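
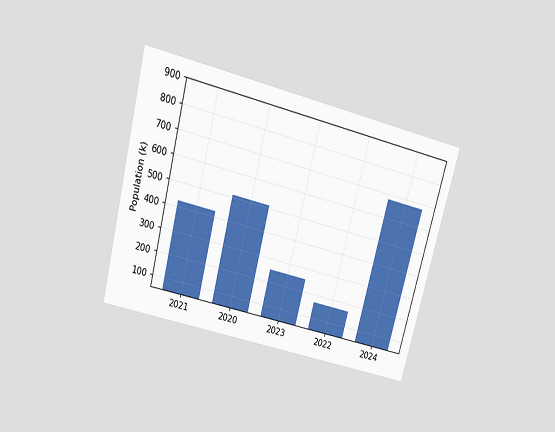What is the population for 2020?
The chart is tilted about 15° clockwise and viewed slightly from above. Reading along the chart's y-axis, the 2020 bar reaches 510k.

510k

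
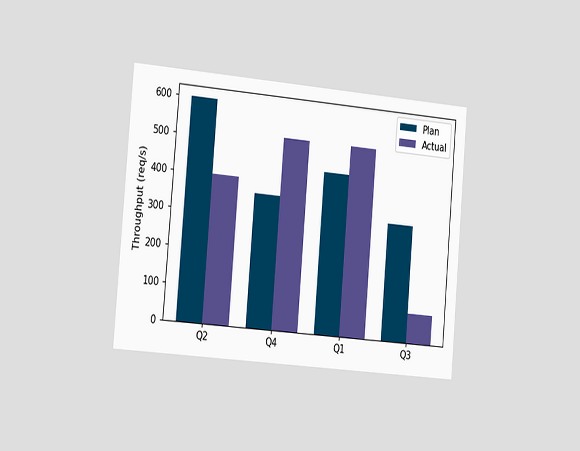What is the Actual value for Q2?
The chart is tilted about 5° clockwise and viewed slightly from the left. The Actual bar at Q2 reaches 400req/s on the y-axis.

400req/s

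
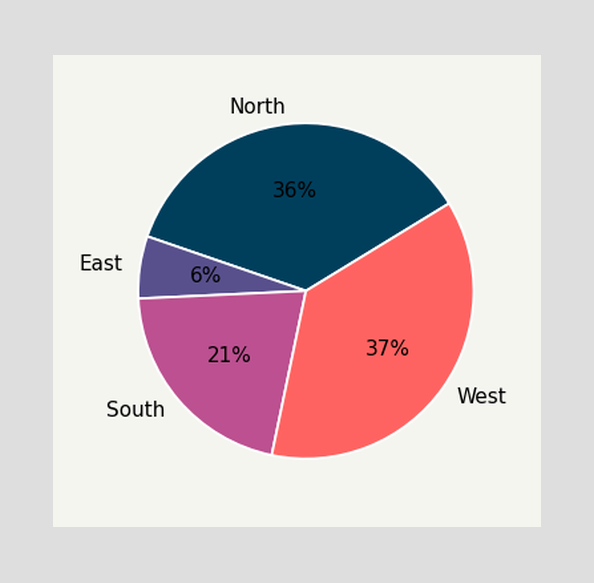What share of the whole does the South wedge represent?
The South slice takes up 21% of the pie.

21%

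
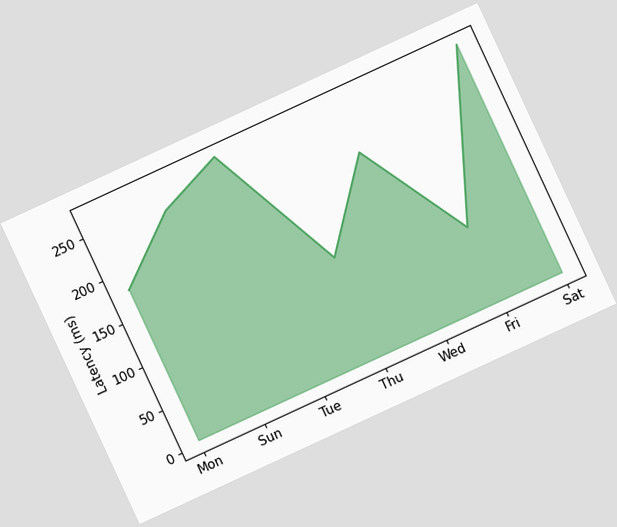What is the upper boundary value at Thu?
The chart is tilted about 25° counter-clockwise. At Thu the upper boundary is at 120ms.

120ms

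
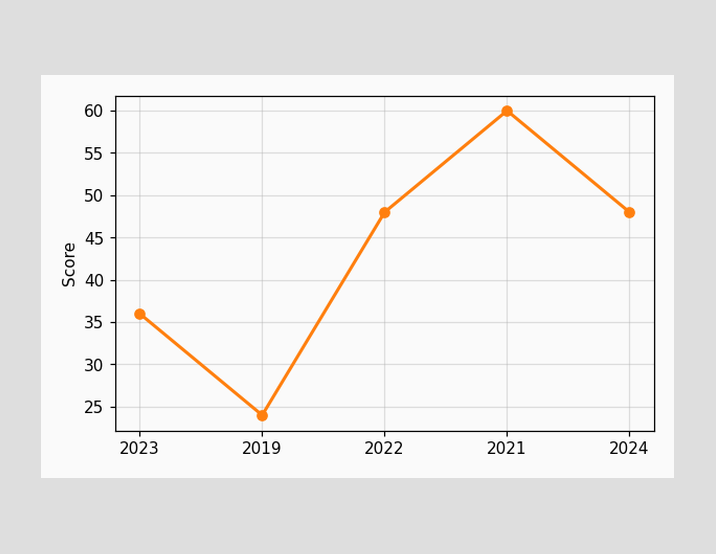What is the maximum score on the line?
The highest point is at 2021, and reading across to the y-axis gives 60.

60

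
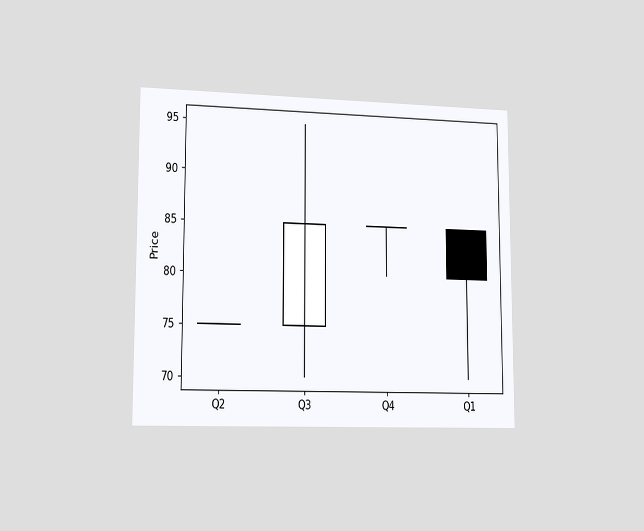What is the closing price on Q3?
85

The chart is viewed slightly from the left. The Q3 candle closes at 85.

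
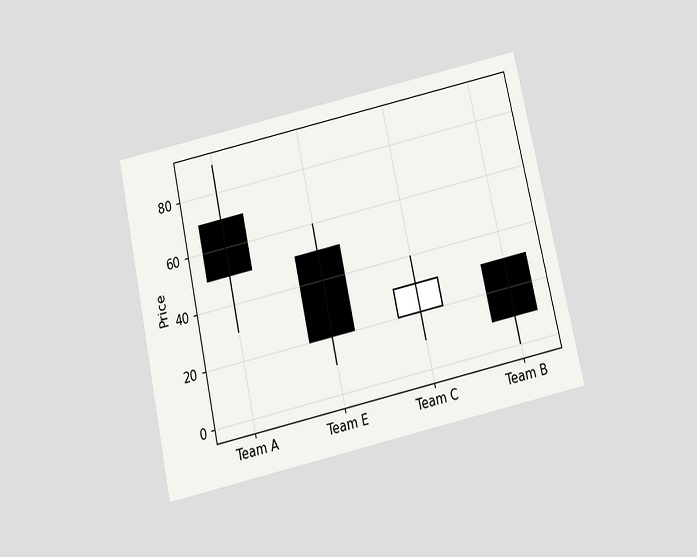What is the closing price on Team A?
50

The chart is tilted about 13° counter-clockwise and viewed slightly from below. The Team A candle closes at 50.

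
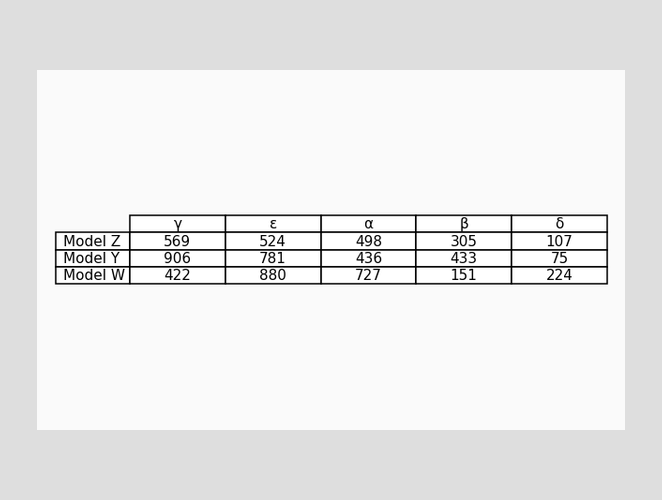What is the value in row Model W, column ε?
The (Model W, ε) cell reads 880.

880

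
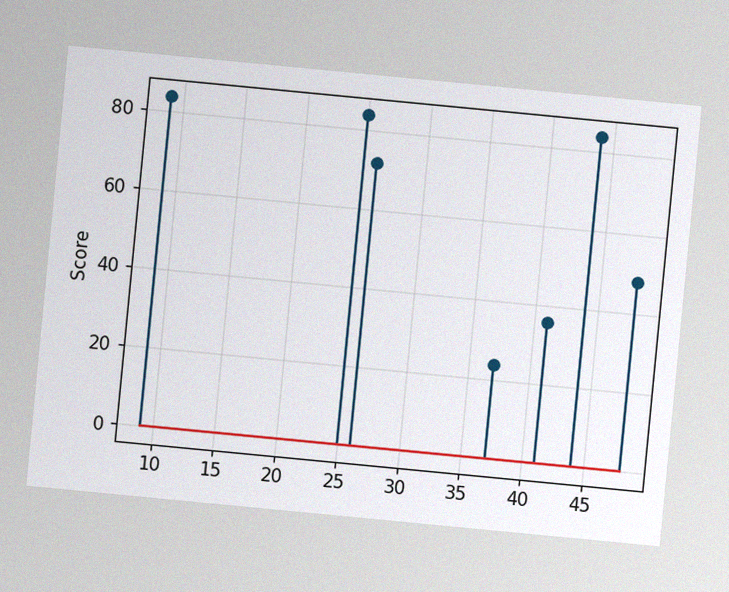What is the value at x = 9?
The chart is tilted about 5° clockwise, with some photo noise. The stem at x=9 reaches 84.

84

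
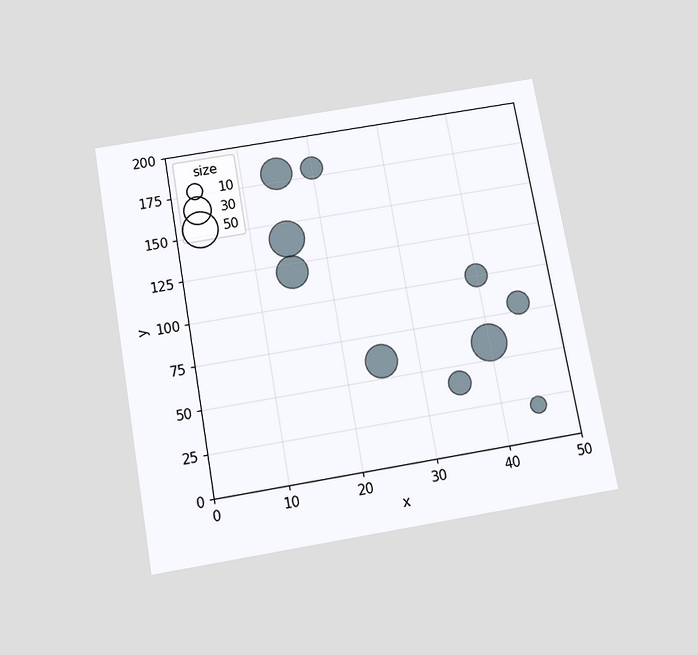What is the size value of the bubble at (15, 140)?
50

The chart is tilted about 10° counter-clockwise and viewed slightly from below. Matching the bubble at (15, 140) against the size legend gives 50.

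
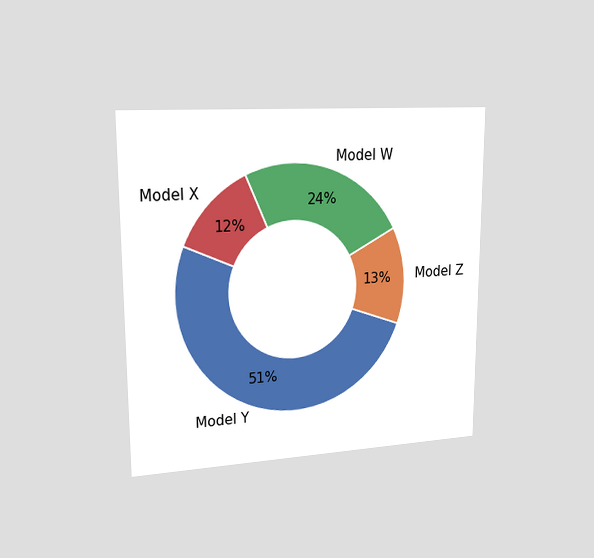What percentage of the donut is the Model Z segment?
The chart is viewed slightly from the left. The Model Z segment takes up 13% of the ring.

13%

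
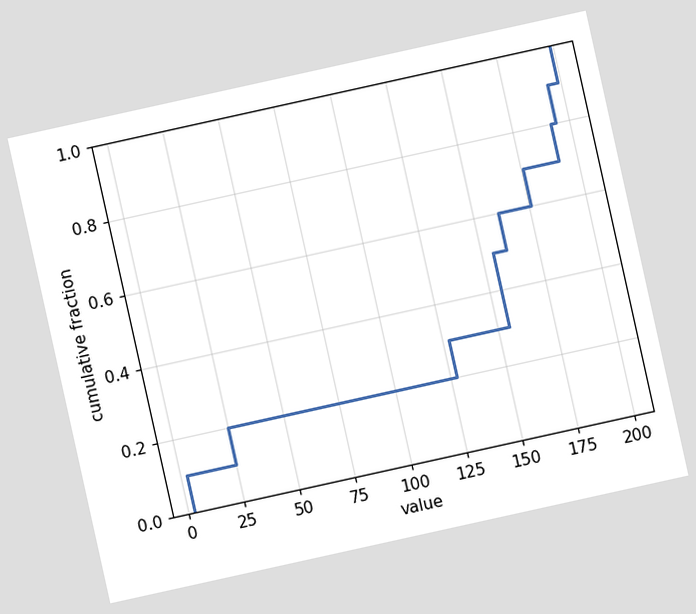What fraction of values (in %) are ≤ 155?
50%

The chart is tilted about 12° counter-clockwise. At x=155 the ECDF step is at 50%.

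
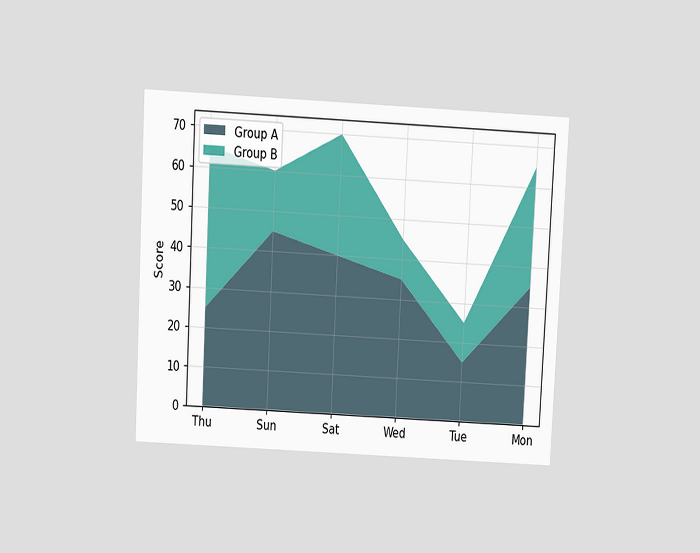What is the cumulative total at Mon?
65

The chart is tilted about 3° clockwise and viewed slightly from above. The stacked total at Mon reaches 65.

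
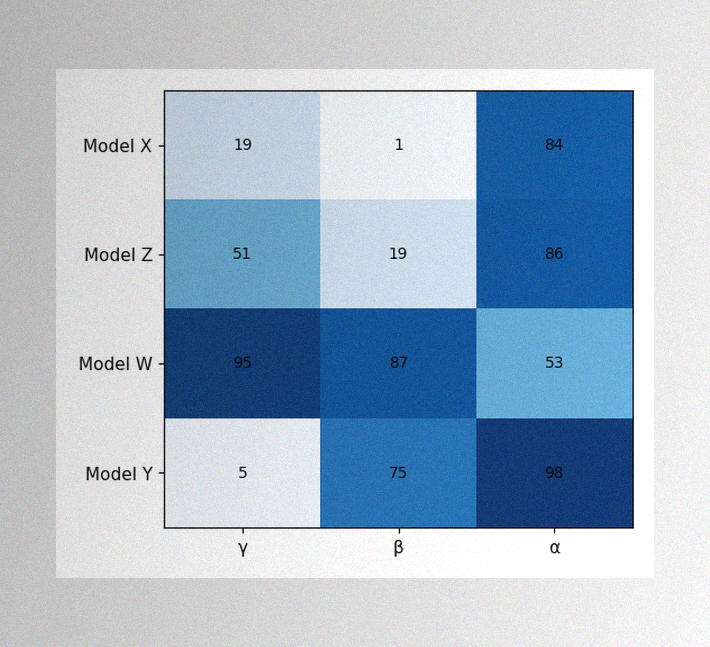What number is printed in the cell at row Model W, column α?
53

The image has some photo noise and uneven lighting. The (Model W, α) cell reads 53.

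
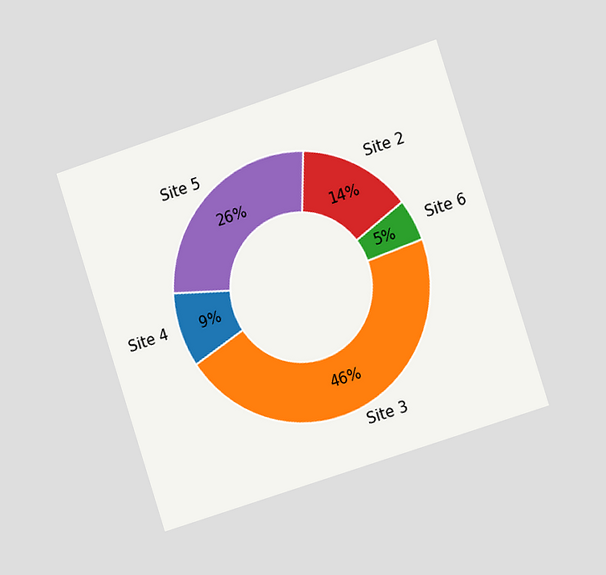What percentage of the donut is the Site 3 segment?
The chart is tilted about 18° counter-clockwise and viewed slightly from the right. The Site 3 segment takes up 46% of the ring.

46%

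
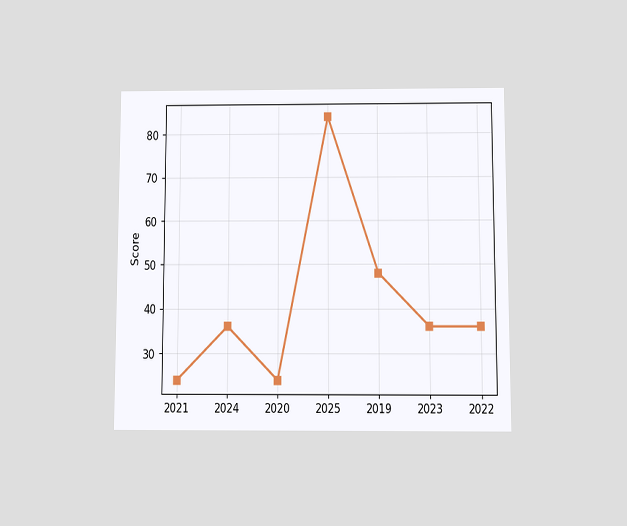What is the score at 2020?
24

The chart is viewed at a slight angle. At 2020, the line is at 24.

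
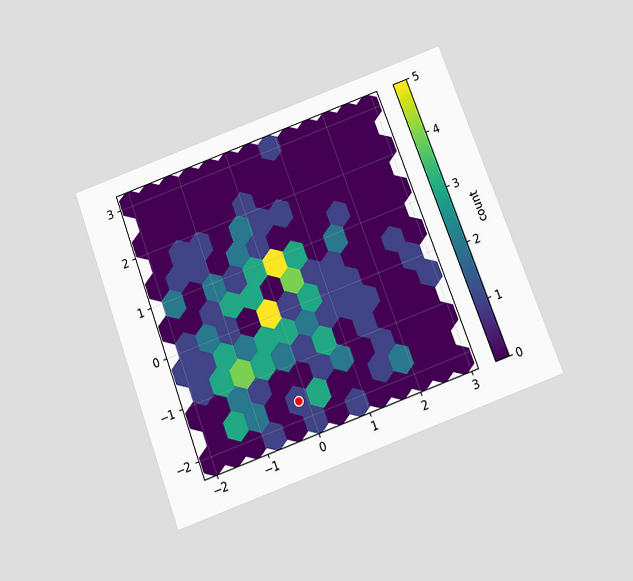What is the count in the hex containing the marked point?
The chart is tilted about 20° counter-clockwise and viewed slightly from below. The marked hex reads 1 on the colorbar.

1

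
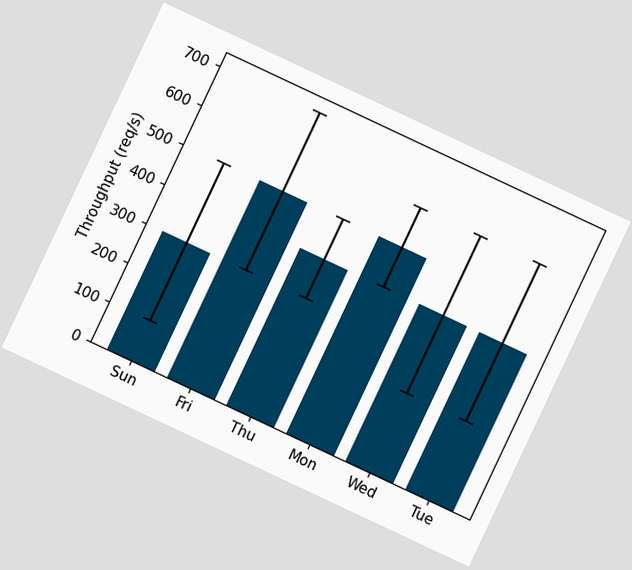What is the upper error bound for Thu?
The chart is tilted about 25° clockwise. The Thu bar's upper whisker reaches 500req/s.

500req/s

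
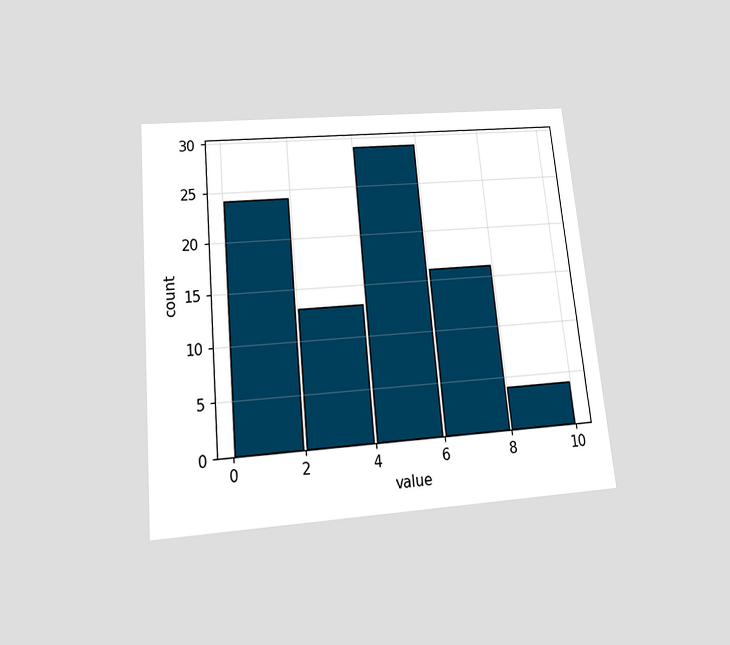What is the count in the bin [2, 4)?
13

The chart is tilted about 5° counter-clockwise and viewed slightly from below. The [2, 4) bin has height 13.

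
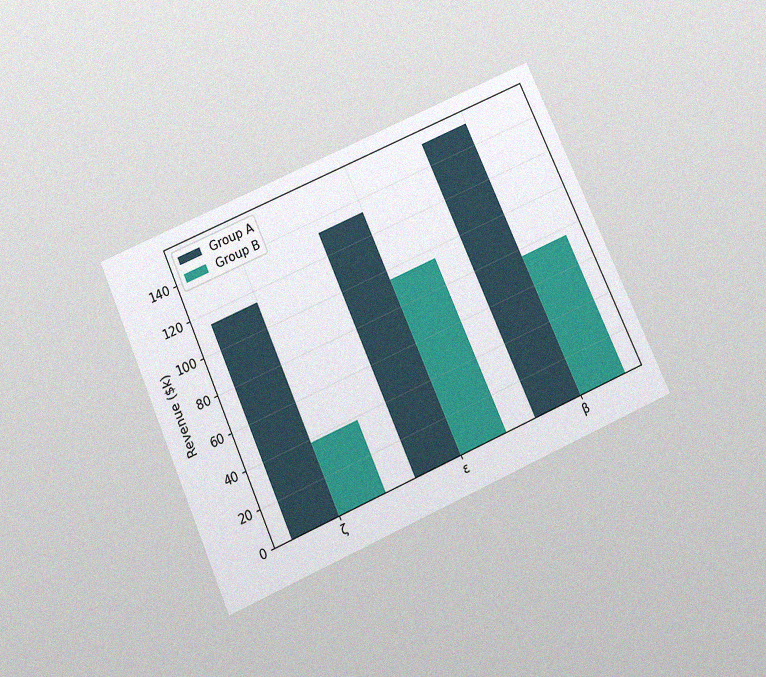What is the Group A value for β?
The chart is tilted about 24° counter-clockwise and viewed slightly from below, with some photo noise. The Group A bar at β reaches $152k on the y-axis.

$152k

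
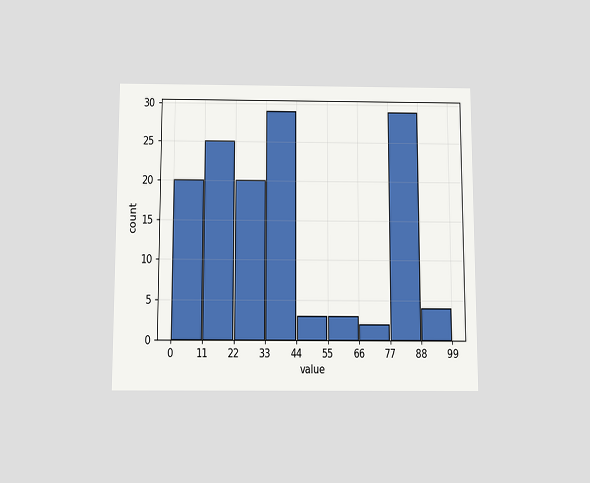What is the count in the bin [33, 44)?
The chart is viewed slightly from below. The [33, 44) bin has height 29.

29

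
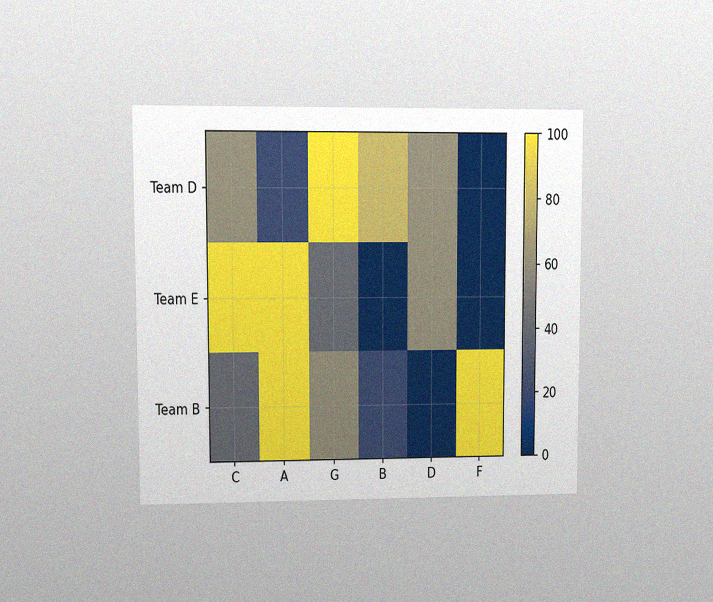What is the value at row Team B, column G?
60

The chart is viewed at a slight angle, with some photo noise. Matching cell (Team B, G) against the colorbar gives 60.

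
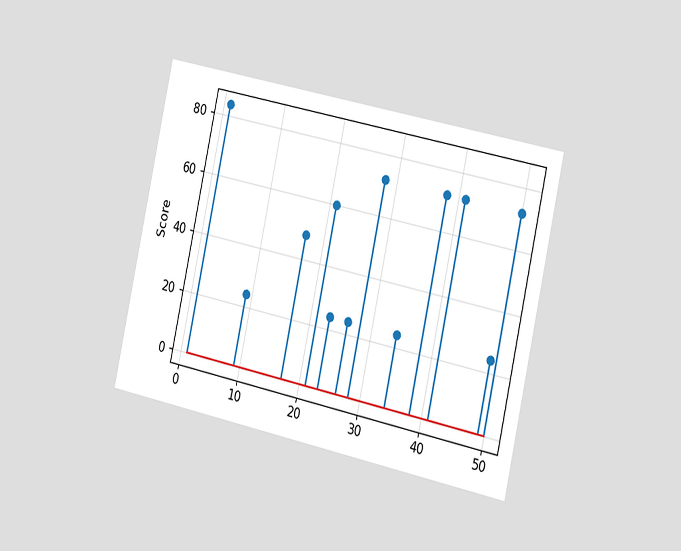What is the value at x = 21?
The chart is tilted about 12° clockwise and viewed slightly from the right. The stem at x=21 reaches 60.

60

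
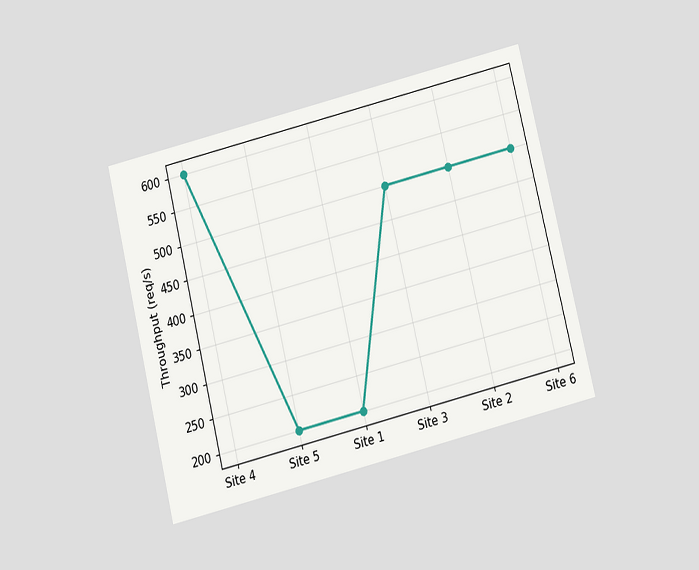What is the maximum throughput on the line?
The chart is tilted about 14° counter-clockwise and viewed slightly from below. The highest point is at Site 4, and reading across to the y-axis gives 600req/s.

600req/s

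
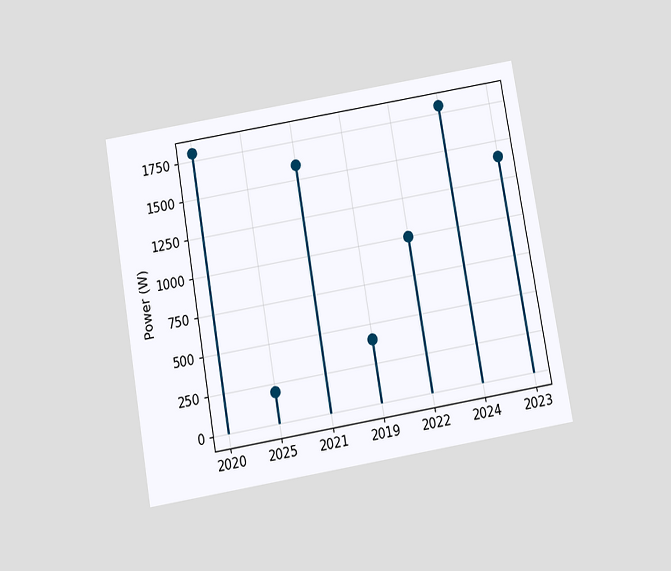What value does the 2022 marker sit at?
1000W

The chart is tilted about 10° counter-clockwise and viewed slightly from below. The 2022 marker sits at 1000W.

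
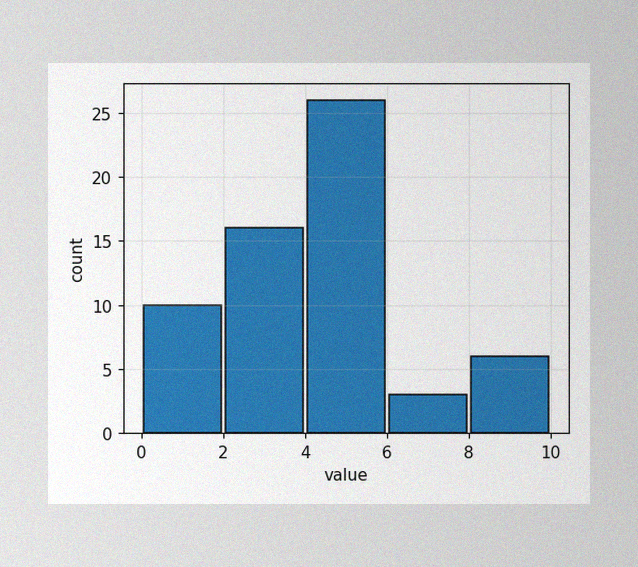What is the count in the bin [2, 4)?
The image has some photo noise and uneven lighting. The [2, 4) bin has height 16.

16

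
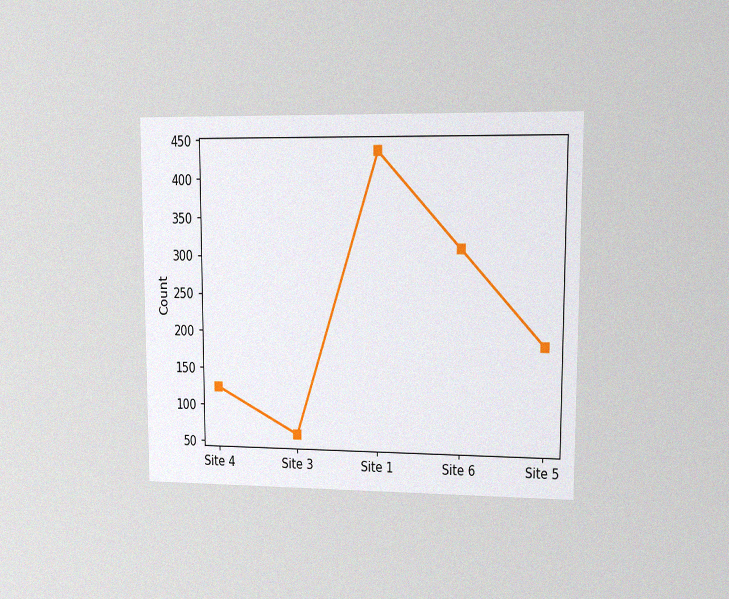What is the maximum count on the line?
434

The chart is viewed at a slight angle, with some photo noise. The highest point is at Site 1, and reading across to the y-axis gives 434.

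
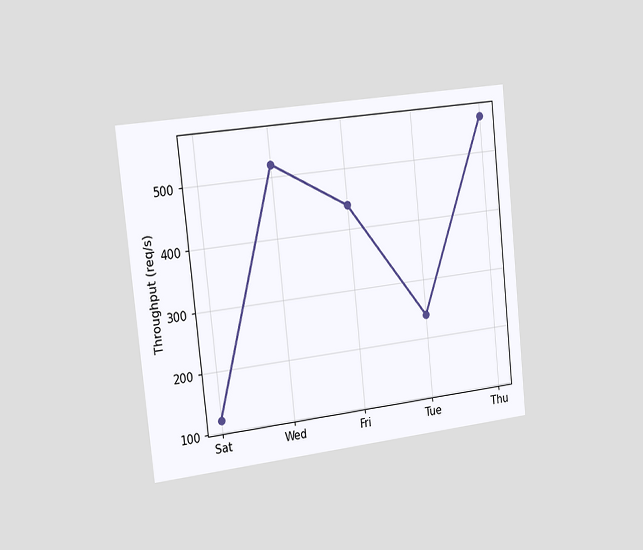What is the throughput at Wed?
The chart is tilted about 6° counter-clockwise and viewed slightly from the left. At Wed, the line is at 520req/s.

520req/s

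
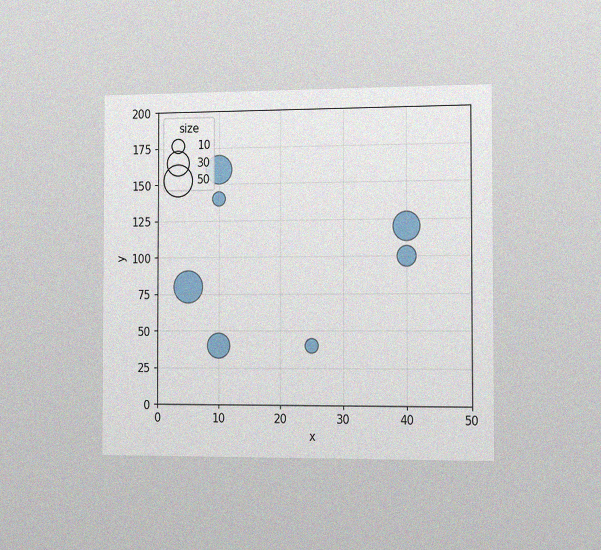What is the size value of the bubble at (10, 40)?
The chart is viewed slightly from the right, with some photo noise. Matching the bubble at (10, 40) against the size legend gives 30.

30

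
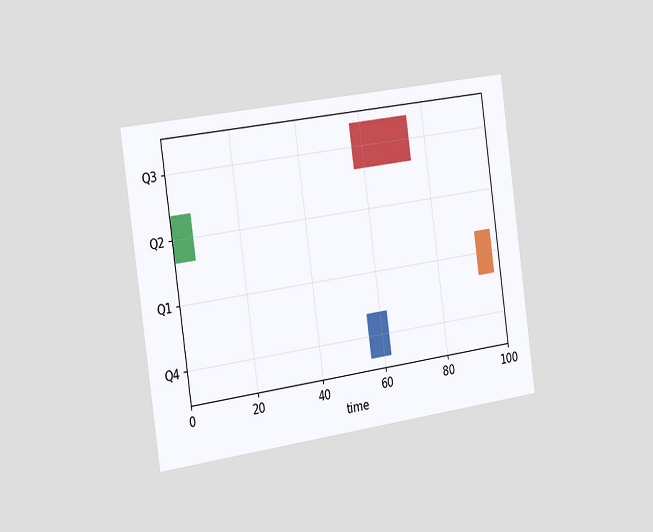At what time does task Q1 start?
93

The chart is tilted about 8° counter-clockwise and viewed slightly from the left. The Q1 bar begins at t=93.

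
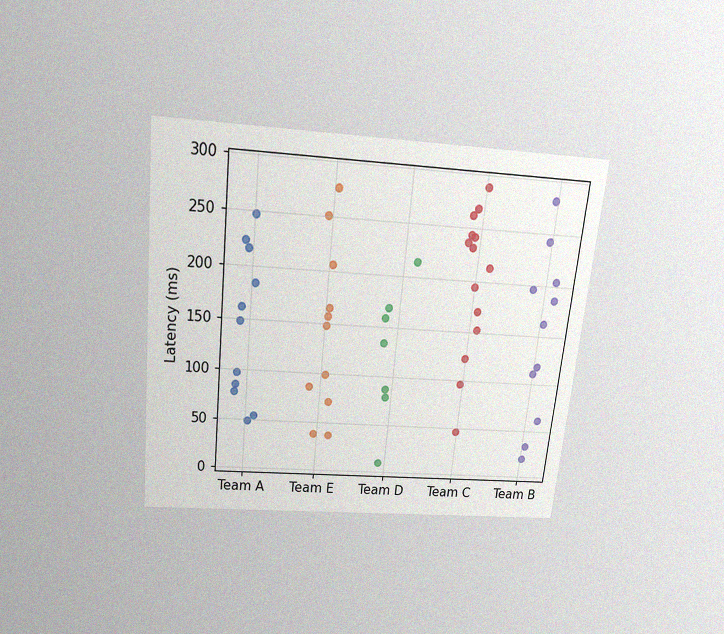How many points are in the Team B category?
The chart is tilted about 6° clockwise and viewed slightly from above, with some photo noise. Counting the markers in the Team B column gives 11.

11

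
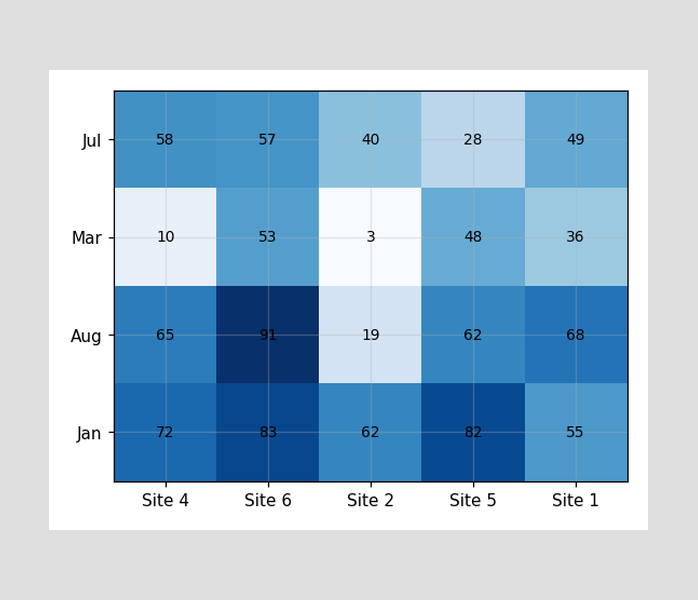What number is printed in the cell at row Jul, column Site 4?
58

The (Jul, Site 4) cell reads 58.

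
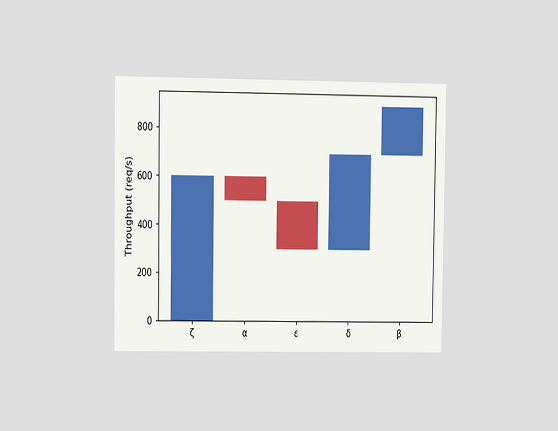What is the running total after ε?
The chart is viewed at a slight angle. After ε the running total reaches 300req/s.

300req/s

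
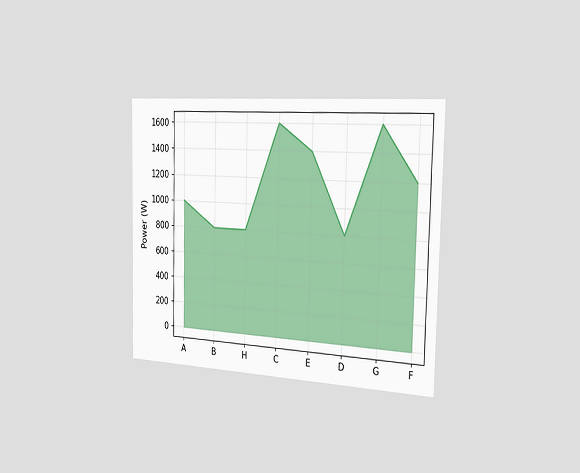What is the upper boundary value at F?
The chart is viewed slightly from the right. At F the upper boundary is at 1200W.

1200W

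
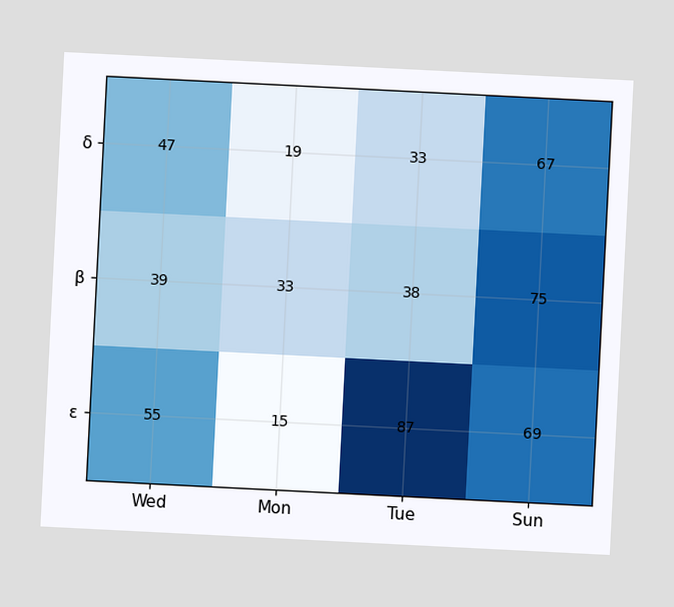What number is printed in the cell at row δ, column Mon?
19

The chart is tilted about 3° clockwise. The (δ, Mon) cell reads 19.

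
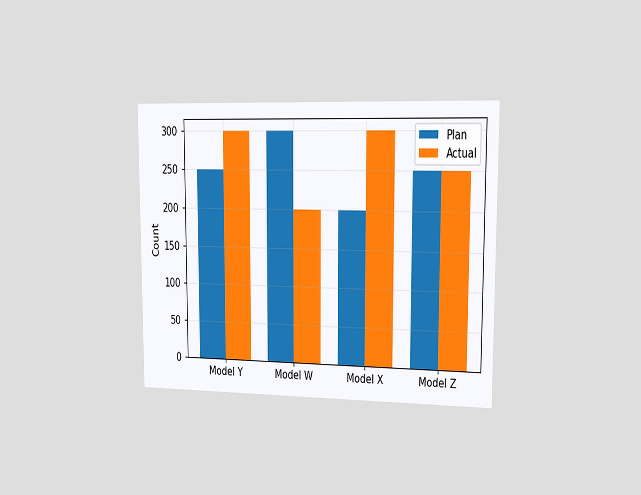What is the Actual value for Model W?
The chart is viewed slightly from the right. The Actual bar at Model W reaches 200 on the y-axis.

200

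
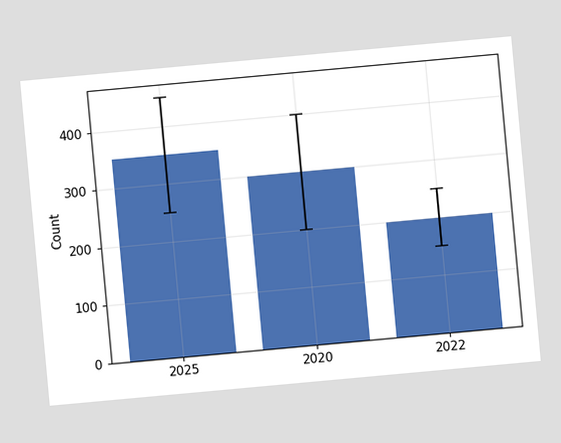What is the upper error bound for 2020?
400

The chart is tilted about 5° counter-clockwise. The 2020 bar's upper whisker reaches 400.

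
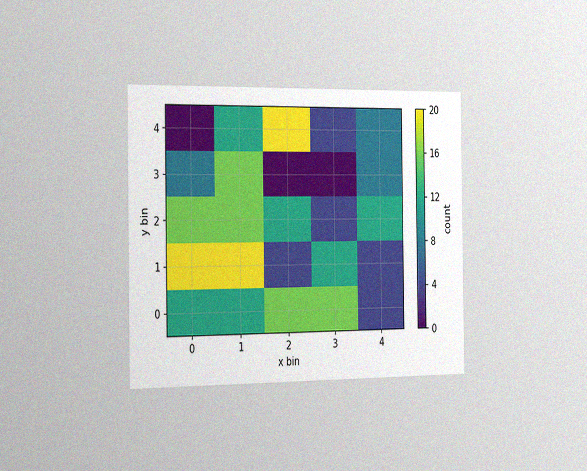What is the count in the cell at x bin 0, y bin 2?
The chart is viewed slightly from the left, with some photo noise. Matching the cell (0, 2) against the colorbar gives 16.

16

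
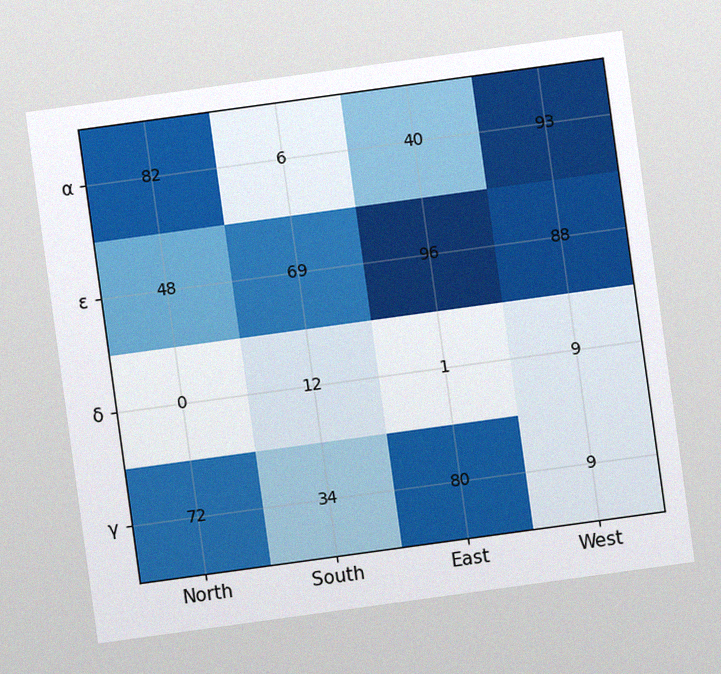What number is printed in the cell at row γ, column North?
The chart is tilted about 8° counter-clockwise, with some photo noise. The (γ, North) cell reads 72.

72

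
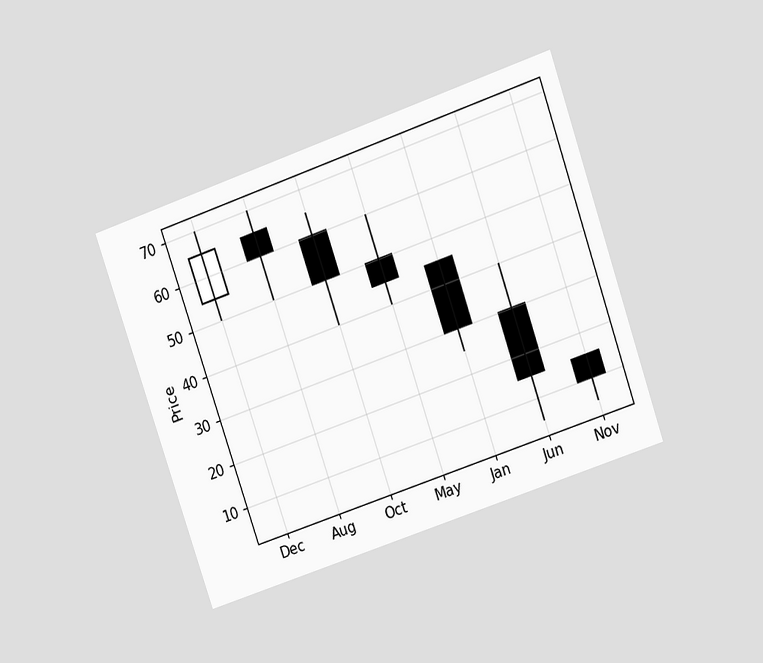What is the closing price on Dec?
The chart is tilted about 19° counter-clockwise and viewed at a slight angle. The Dec candle closes at 65.

65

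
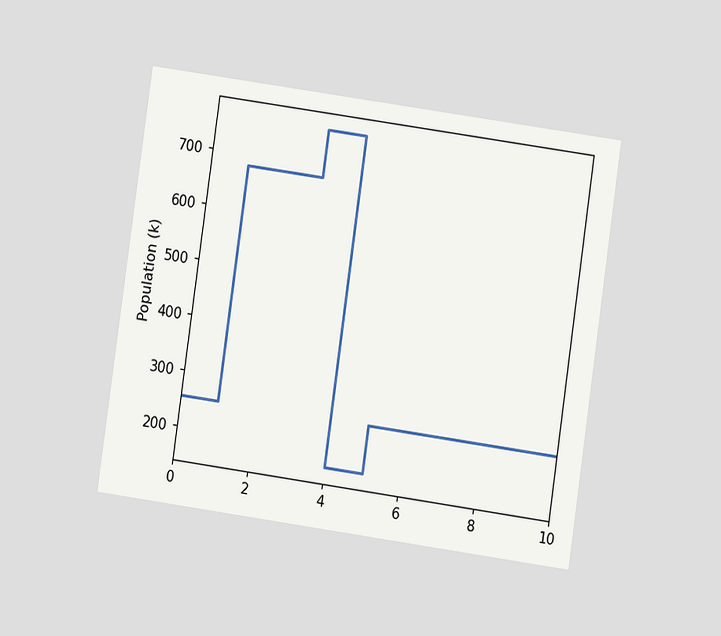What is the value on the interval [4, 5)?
170k

The chart is tilted about 8° clockwise and viewed at a slight angle. On [4, 5) the step sits at 170k.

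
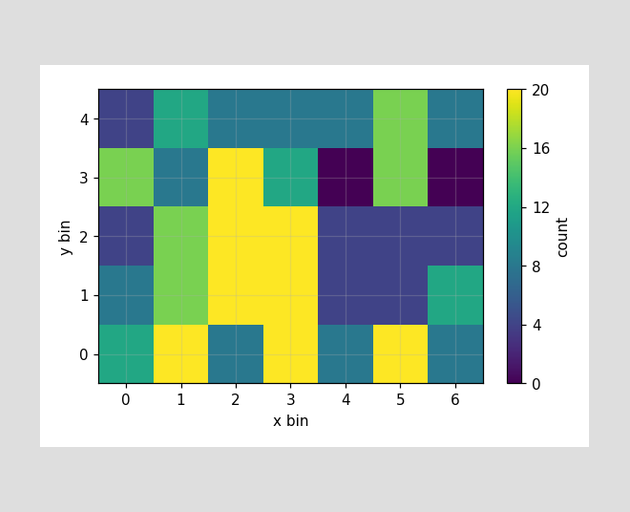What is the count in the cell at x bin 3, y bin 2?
Matching the cell (3, 2) against the colorbar gives 20.

20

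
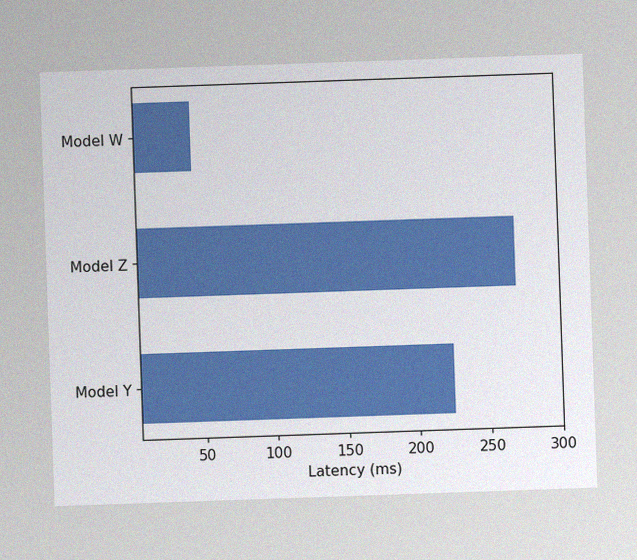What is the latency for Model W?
45ms

The image has some photo noise and uneven lighting. Reading along the chart's x-axis, the Model W bar reaches 45ms.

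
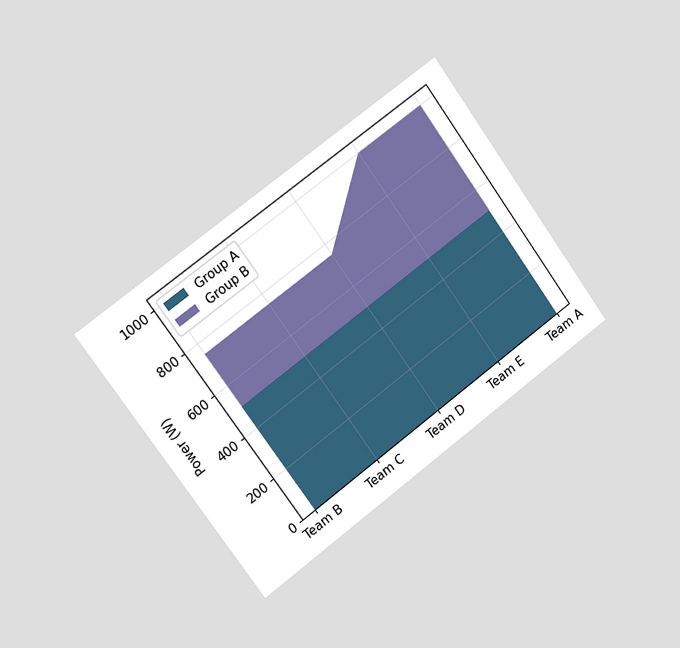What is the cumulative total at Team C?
750W

The chart is tilted about 36° counter-clockwise and viewed slightly from the left. The stacked total at Team C reaches 750W.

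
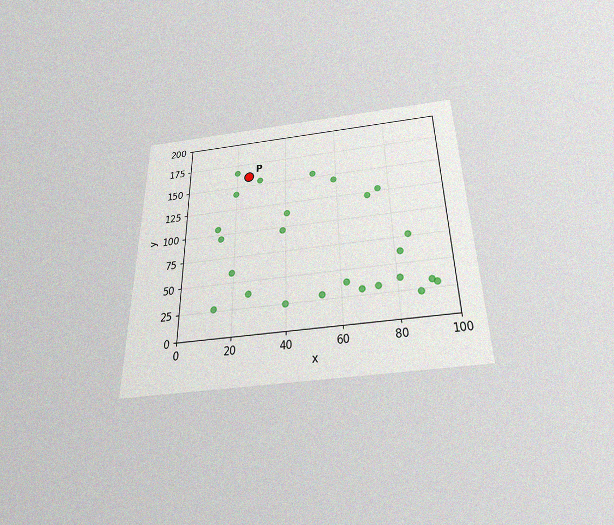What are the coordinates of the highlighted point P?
(25, 160)

The chart is viewed slightly from below, with some photo noise. Following the gridlines from P to each axis, P sits at (25, 160).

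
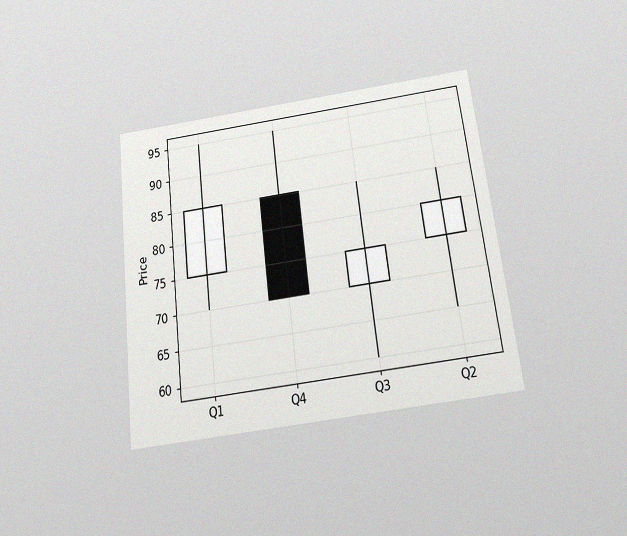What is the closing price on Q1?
85

The chart is tilted about 7° counter-clockwise and viewed slightly from below, with some photo noise. The Q1 candle closes at 85.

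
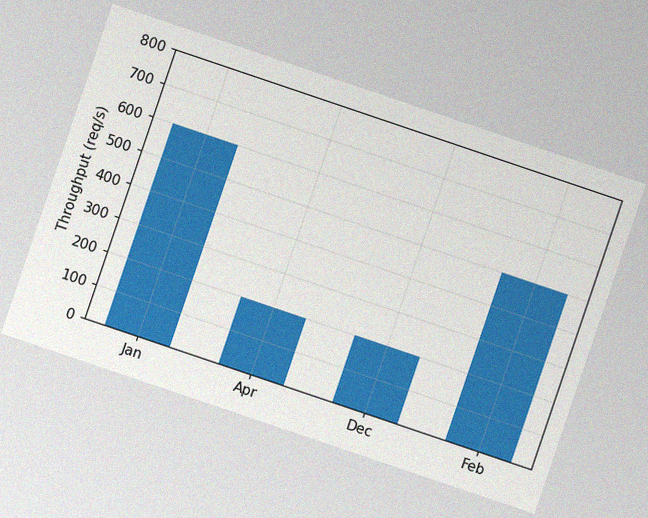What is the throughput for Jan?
600req/s

The chart is tilted about 19° clockwise, with some photo noise. Reading along the chart's y-axis, the Jan bar reaches 600req/s.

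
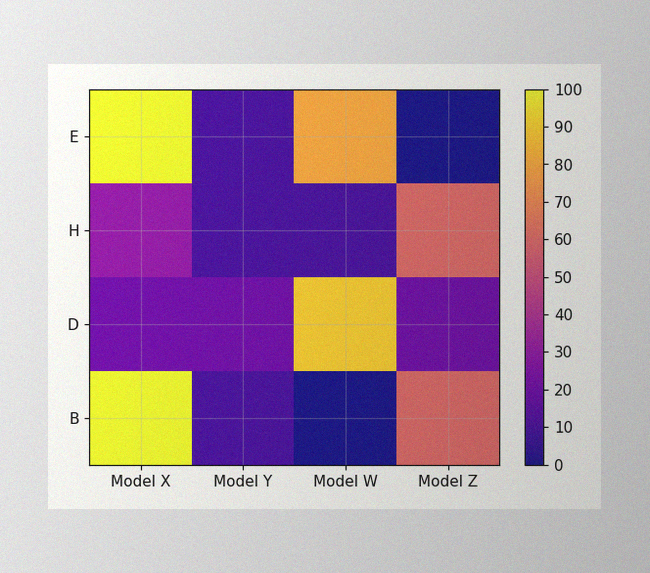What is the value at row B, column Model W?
0

The image has some photo noise and uneven lighting. Matching cell (B, Model W) against the colorbar gives 0.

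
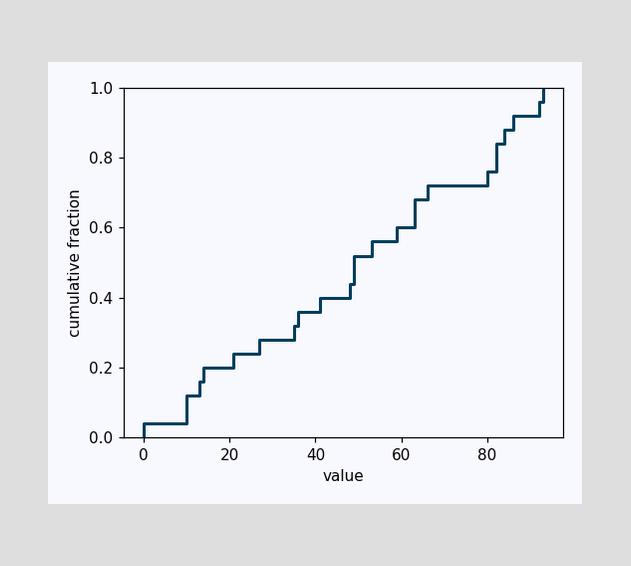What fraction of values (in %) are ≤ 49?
52%

At x=49 the ECDF step is at 52%.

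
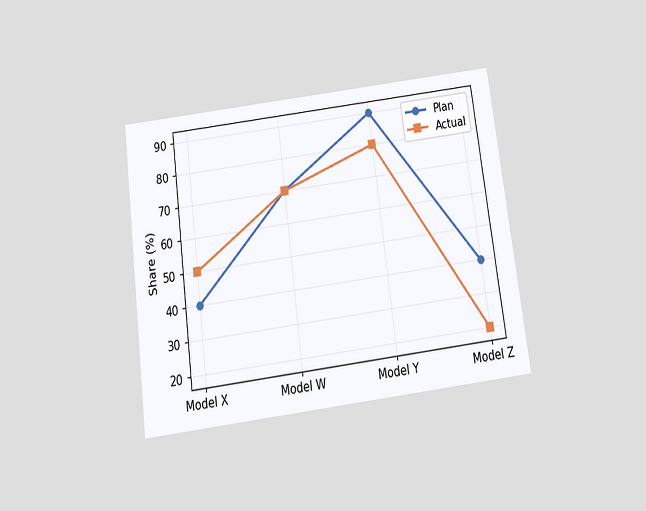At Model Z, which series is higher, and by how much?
The chart is tilted about 7° counter-clockwise and viewed slightly from below. At Model Z, Plan sits above the other line by 20%.

Plan, by 20%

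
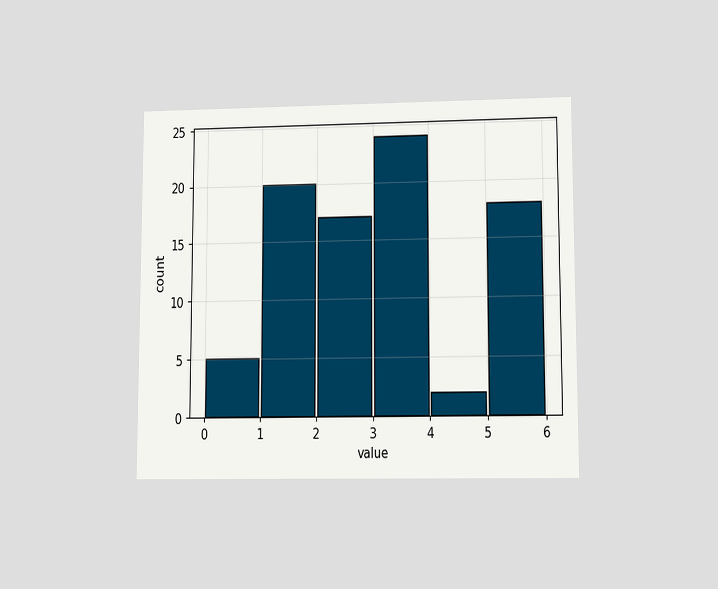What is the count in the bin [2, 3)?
The chart is viewed at a slight angle. The [2, 3) bin has height 17.

17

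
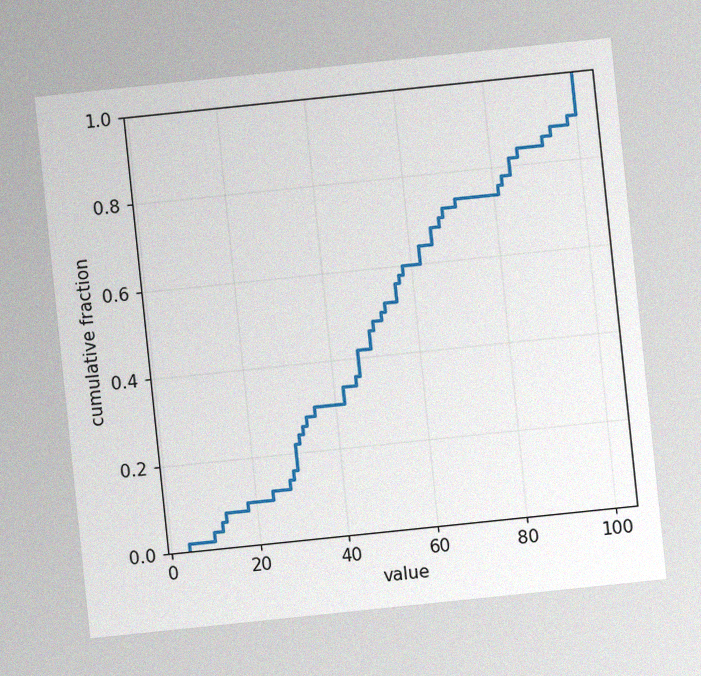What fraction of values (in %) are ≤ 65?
68%

The chart is tilted about 6° counter-clockwise, with some photo noise. At x=65 the ECDF step is at 68%.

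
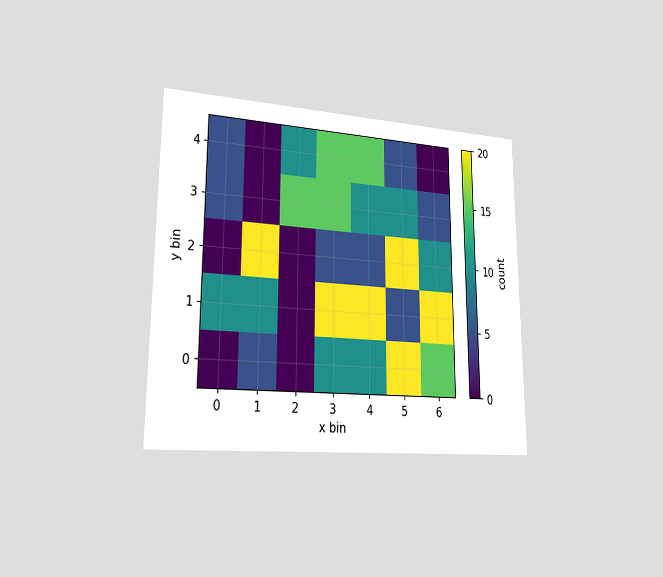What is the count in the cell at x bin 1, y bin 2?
20

The chart is viewed slightly from the left. Matching the cell (1, 2) against the colorbar gives 20.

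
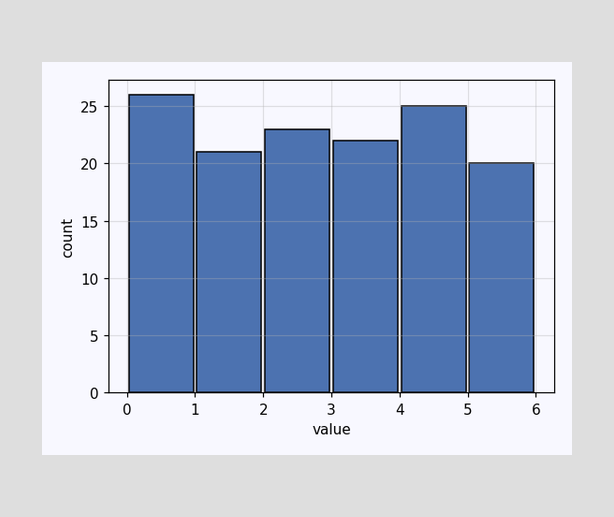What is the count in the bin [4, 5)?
25

The [4, 5) bin has height 25.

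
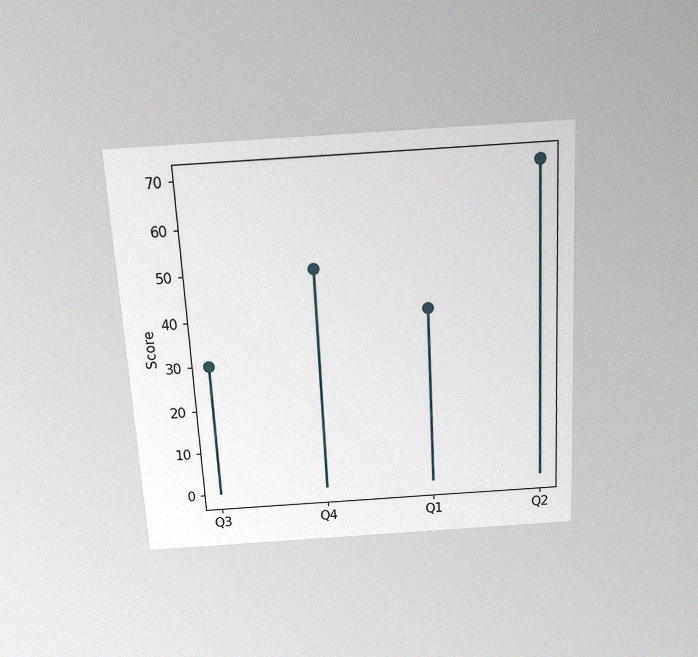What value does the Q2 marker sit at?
The chart is tilted about 3° counter-clockwise and viewed slightly from above, with some photo noise. The Q2 marker sits at 70.

70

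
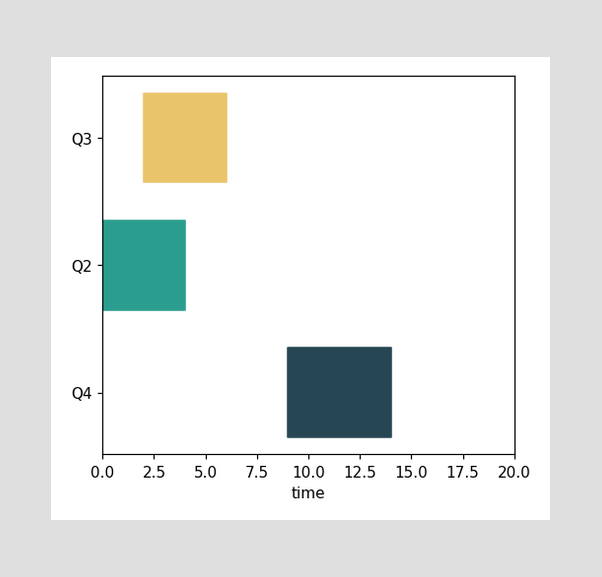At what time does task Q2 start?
The Q2 bar begins at t=0.

0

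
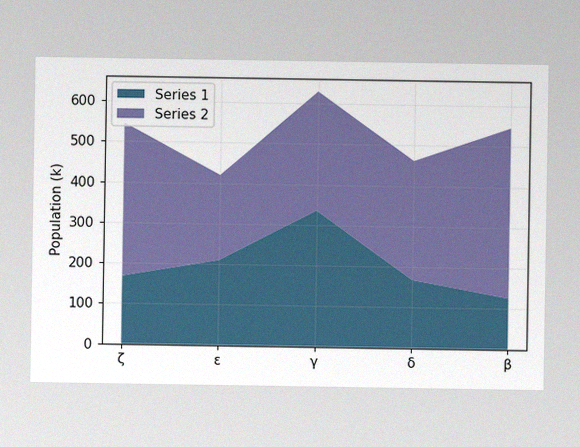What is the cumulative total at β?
546k

The image has some photo noise and uneven lighting. The stacked total at β reaches 546k.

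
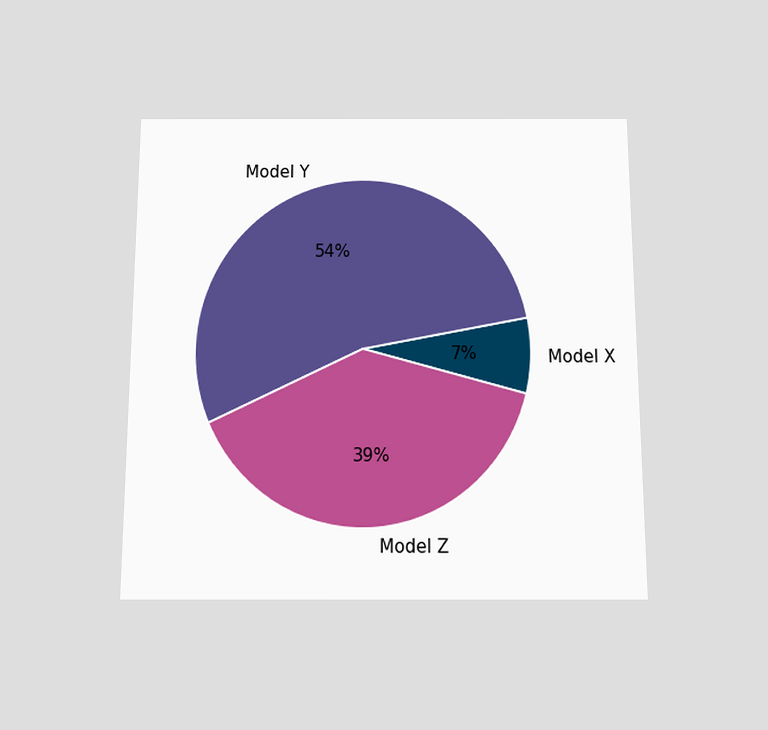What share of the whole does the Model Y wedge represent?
54%

The chart is viewed slightly from below. The Model Y slice takes up 54% of the pie.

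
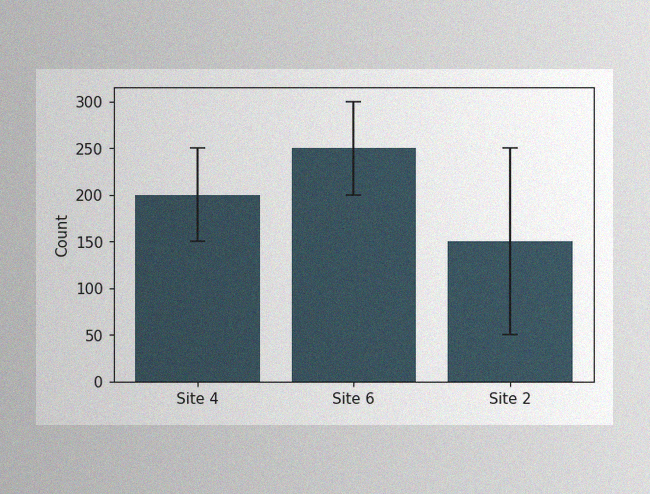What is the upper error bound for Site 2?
The image has some photo noise and uneven lighting. The Site 2 bar's upper whisker reaches 250.

250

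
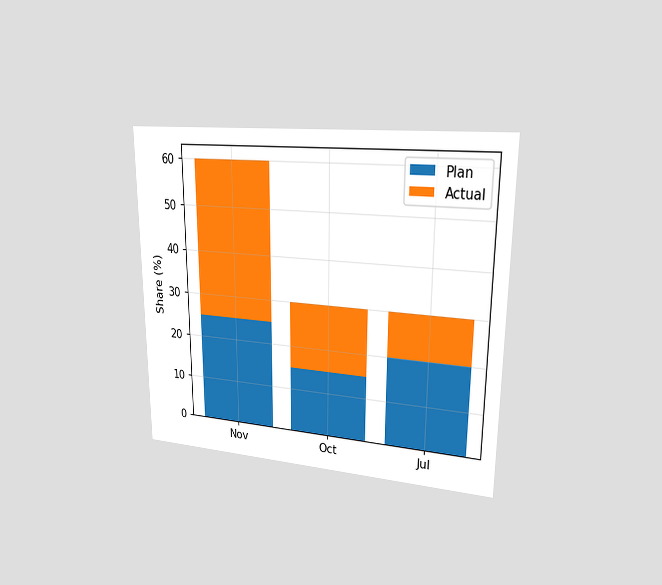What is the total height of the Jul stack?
The chart is viewed at a slight angle. The Jul stack's top reaches 30% on the y-axis.

30%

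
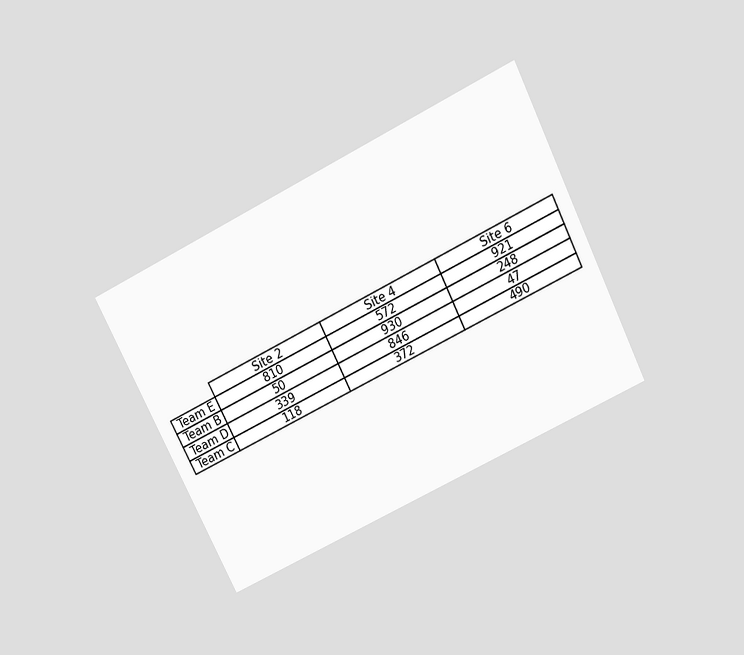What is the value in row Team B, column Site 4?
930

The chart is tilted about 26° counter-clockwise and viewed slightly from above. The (Team B, Site 4) cell reads 930.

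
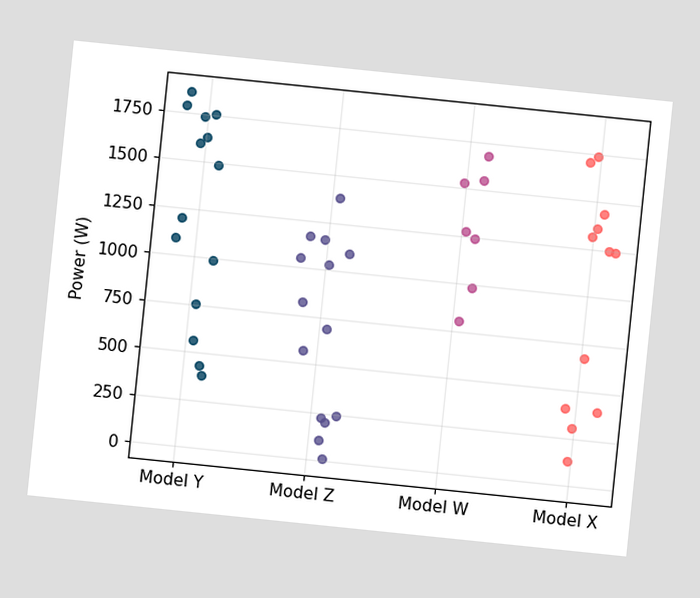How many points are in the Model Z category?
14

The chart is tilted about 6° clockwise. Counting the markers in the Model Z column gives 14.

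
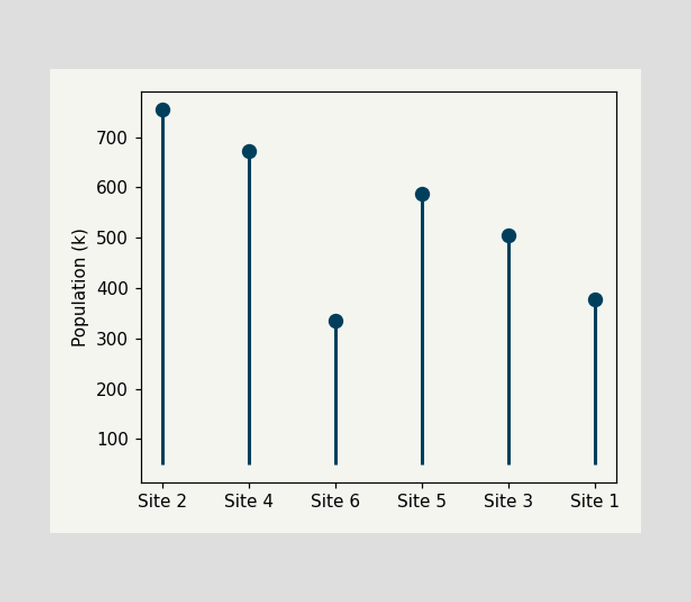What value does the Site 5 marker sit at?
588k

The Site 5 marker sits at 588k.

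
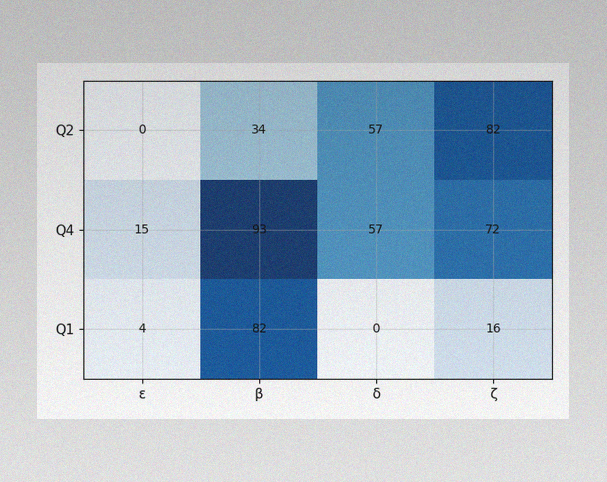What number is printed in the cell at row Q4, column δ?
57

The image has some photo noise and uneven lighting. The (Q4, δ) cell reads 57.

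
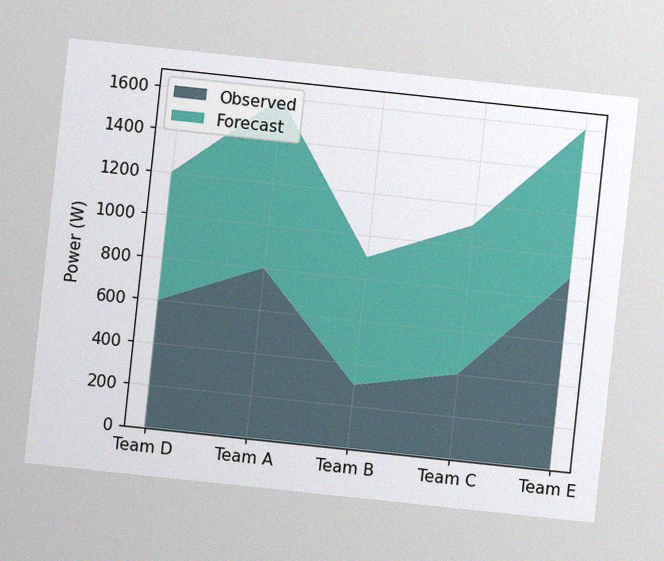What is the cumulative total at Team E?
The chart is tilted about 6° clockwise, with some photo noise. The stacked total at Team E reaches 1600W.

1600W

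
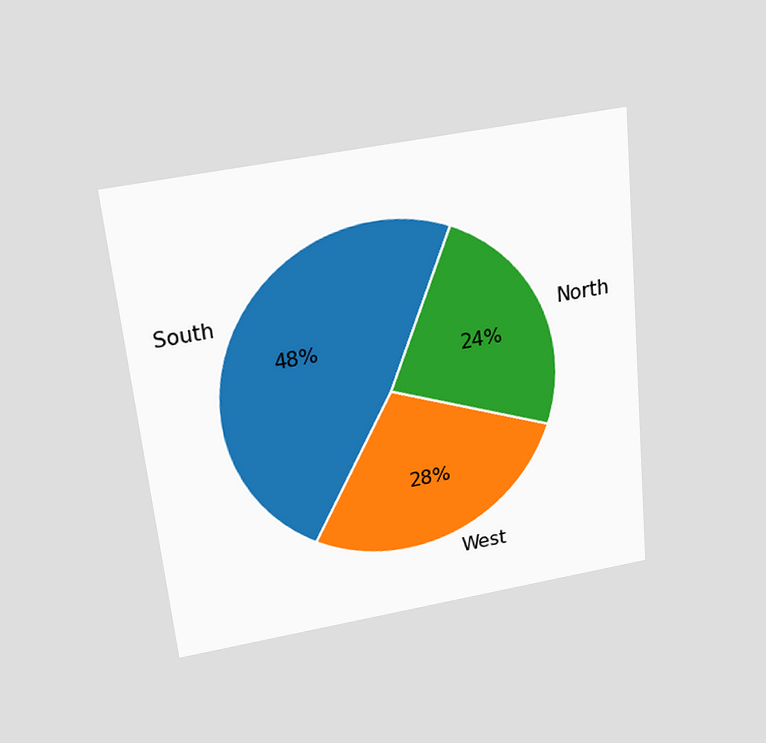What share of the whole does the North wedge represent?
24%

The chart is tilted about 6° counter-clockwise and viewed slightly from above. The North slice takes up 24% of the pie.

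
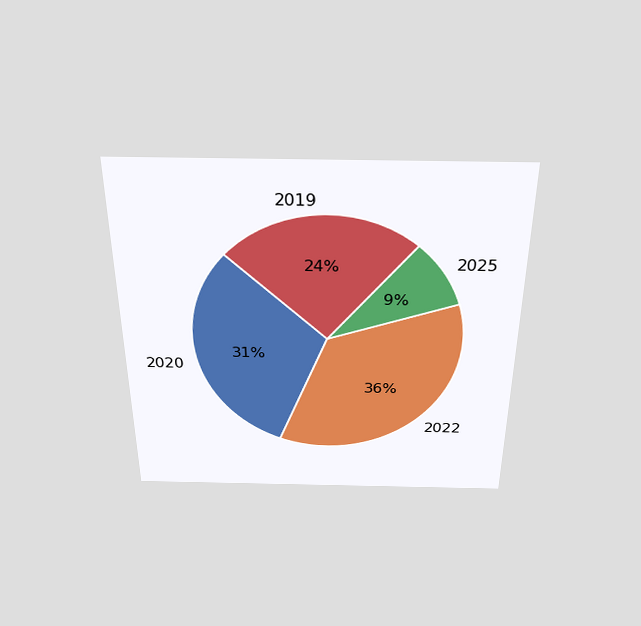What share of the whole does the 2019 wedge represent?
24%

The chart is viewed slightly from above. The 2019 slice takes up 24% of the pie.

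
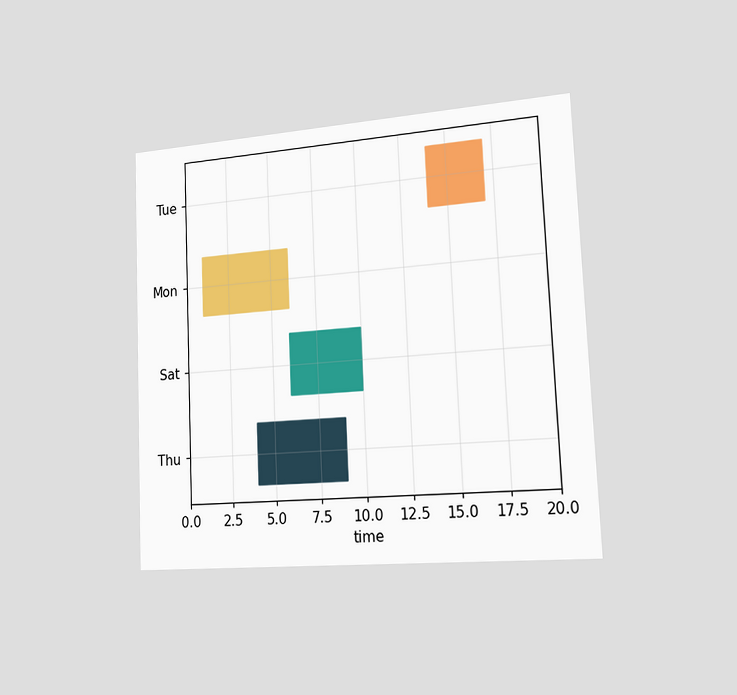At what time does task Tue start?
The chart is tilted about 2° counter-clockwise and viewed slightly from the right. The Tue bar begins at t=14.

14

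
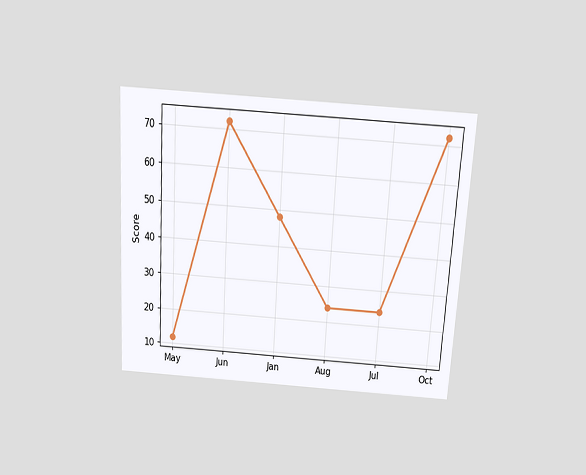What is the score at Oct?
The chart is tilted about 4° clockwise and viewed slightly from above. At Oct, the line is at 72.

72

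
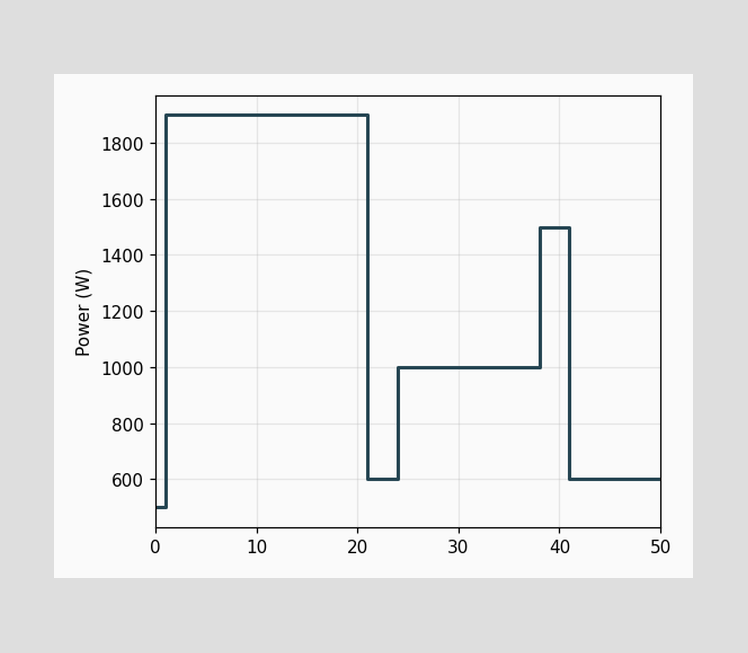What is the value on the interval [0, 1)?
500W

On [0, 1) the step sits at 500W.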